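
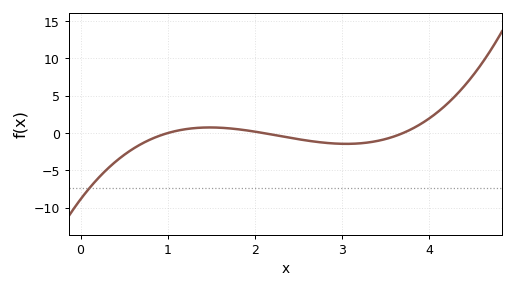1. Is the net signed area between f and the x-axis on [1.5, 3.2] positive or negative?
negative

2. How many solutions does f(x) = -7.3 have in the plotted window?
1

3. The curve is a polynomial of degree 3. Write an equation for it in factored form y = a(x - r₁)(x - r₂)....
y = 1.14(x - 1)(x - 2.1)(x - 3.7)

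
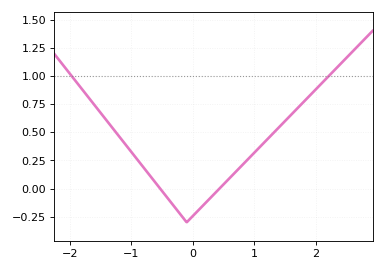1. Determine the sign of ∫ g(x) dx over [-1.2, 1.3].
positive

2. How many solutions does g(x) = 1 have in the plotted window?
2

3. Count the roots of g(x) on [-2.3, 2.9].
2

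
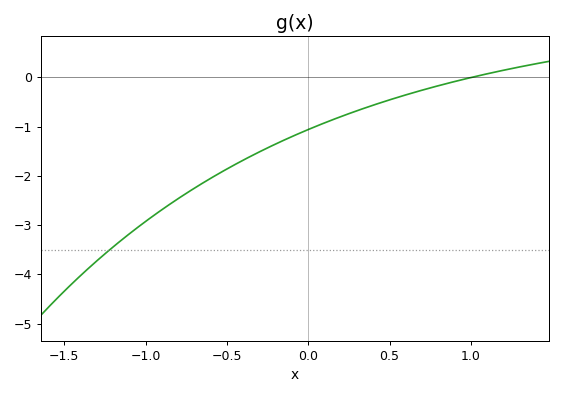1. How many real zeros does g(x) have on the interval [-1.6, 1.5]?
1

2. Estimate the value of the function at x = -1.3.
-3.73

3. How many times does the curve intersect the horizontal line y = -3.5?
1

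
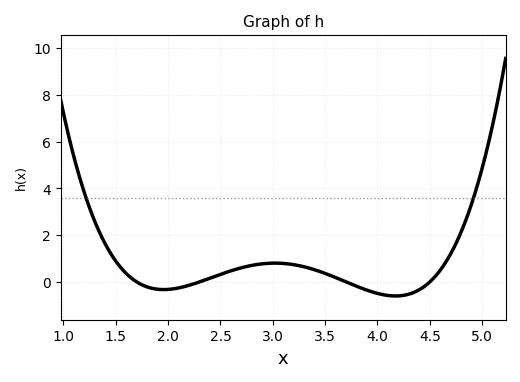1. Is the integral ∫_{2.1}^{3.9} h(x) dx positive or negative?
positive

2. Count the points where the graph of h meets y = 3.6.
2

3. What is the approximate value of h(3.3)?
0.645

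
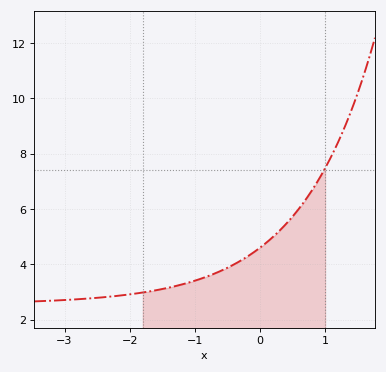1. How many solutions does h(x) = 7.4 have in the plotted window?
1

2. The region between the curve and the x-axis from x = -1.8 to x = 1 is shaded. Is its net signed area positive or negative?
positive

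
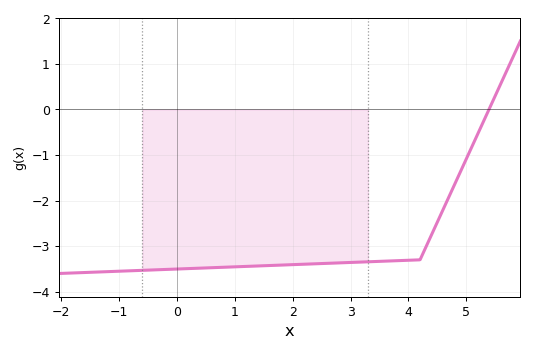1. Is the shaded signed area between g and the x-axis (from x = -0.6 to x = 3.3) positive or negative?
negative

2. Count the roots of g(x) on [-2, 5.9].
1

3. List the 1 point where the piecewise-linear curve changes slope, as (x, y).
(4.2, -3.3)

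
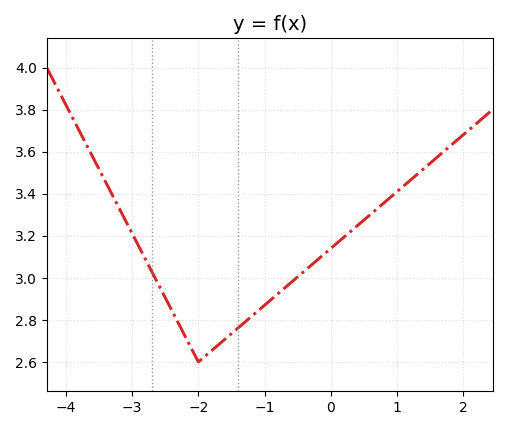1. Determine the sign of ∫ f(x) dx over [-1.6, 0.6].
positive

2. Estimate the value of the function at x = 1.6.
3.58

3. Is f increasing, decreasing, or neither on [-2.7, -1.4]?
neither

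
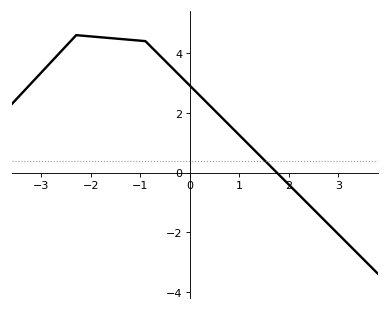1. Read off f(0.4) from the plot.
2.24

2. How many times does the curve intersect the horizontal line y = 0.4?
1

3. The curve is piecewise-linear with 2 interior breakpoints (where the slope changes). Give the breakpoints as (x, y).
(-2.3, 4.6); (-0.9, 4.4)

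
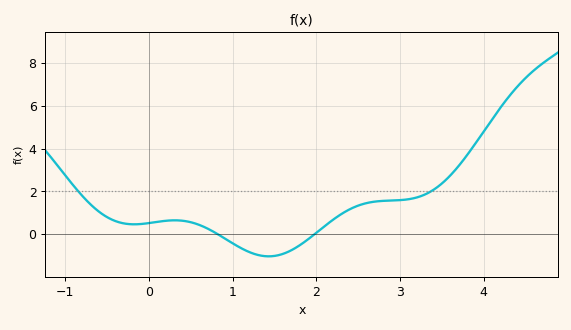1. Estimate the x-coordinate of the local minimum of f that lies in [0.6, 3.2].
1.43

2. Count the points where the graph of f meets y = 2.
2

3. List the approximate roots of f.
0.824, 1.98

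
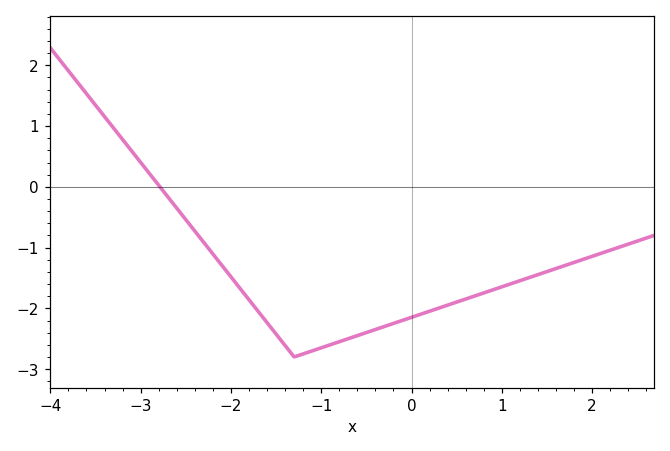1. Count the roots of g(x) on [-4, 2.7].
1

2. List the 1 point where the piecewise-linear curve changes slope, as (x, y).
(-1.3, -2.8)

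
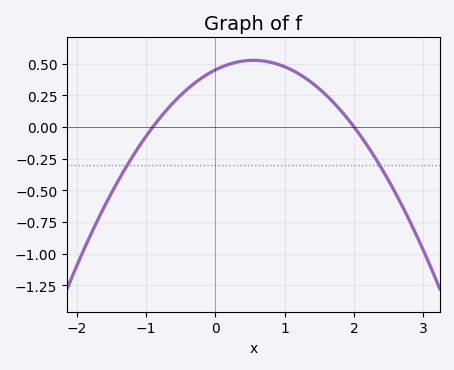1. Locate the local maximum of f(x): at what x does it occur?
0.6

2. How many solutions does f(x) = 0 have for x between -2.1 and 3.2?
2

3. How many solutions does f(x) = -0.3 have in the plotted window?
2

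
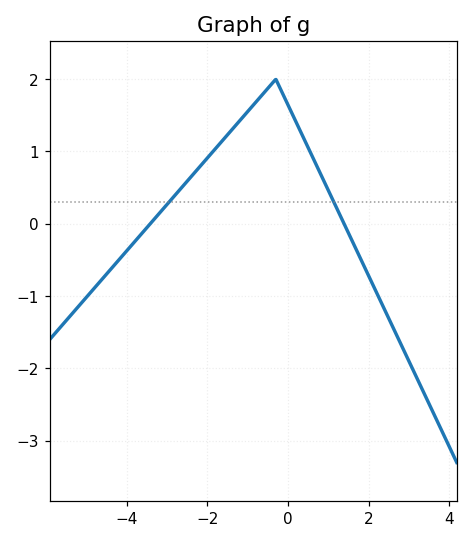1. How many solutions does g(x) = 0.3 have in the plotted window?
2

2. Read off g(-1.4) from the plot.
1.3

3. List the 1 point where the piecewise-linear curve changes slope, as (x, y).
(-0.3, 2)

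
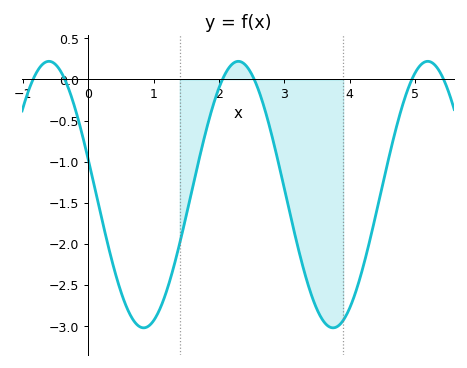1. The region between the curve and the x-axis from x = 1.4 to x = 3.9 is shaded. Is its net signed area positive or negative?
negative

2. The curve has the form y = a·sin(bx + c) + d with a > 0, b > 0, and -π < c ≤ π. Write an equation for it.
y = 1.62sin(2.2x + 2.9) - 1.4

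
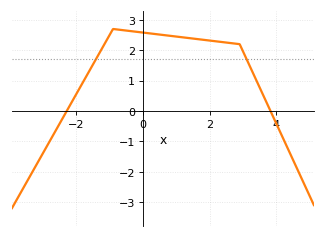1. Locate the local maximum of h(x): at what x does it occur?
-0.896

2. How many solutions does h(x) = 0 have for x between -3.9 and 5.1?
2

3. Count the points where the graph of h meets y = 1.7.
2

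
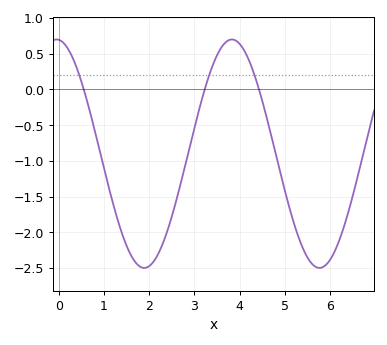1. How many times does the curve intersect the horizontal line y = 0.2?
3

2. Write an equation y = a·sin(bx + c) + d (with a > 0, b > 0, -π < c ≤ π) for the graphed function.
y = 1.6sin(1.6x + 1.7) - 0.9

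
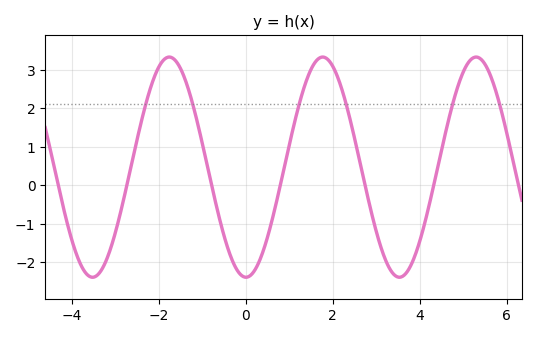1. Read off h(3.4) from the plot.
-2.3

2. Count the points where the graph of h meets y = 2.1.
6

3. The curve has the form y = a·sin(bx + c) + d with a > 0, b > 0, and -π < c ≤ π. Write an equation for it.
y = 2.86sin(1.8x - 1.6) + 0.47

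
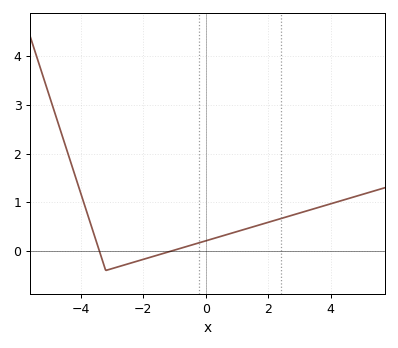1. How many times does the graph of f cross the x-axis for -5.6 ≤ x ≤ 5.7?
2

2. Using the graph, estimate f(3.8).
0.9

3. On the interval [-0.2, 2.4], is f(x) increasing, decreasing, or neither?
increasing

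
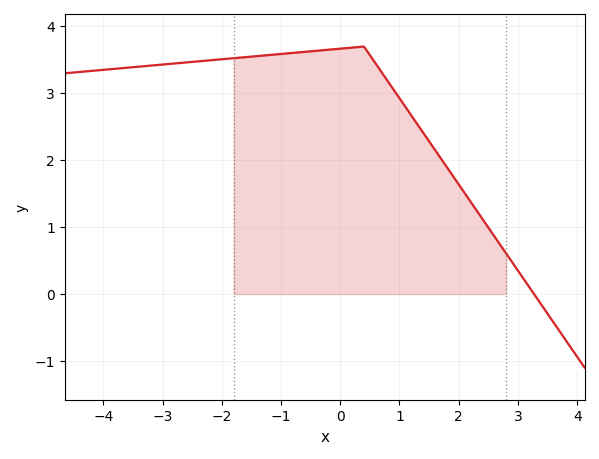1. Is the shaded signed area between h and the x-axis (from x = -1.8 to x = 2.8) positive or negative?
positive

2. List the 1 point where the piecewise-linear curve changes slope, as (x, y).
(0.4, 3.7)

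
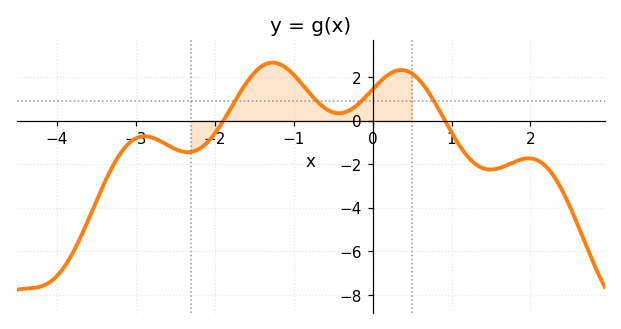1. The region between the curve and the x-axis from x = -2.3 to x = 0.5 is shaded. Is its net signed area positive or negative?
positive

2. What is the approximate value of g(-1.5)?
2.19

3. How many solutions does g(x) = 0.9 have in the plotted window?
4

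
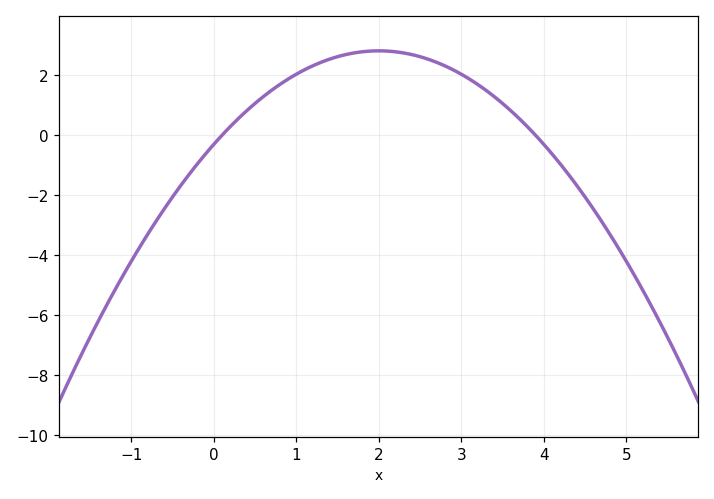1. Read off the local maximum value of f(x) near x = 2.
2.8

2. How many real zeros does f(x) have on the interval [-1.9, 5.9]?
2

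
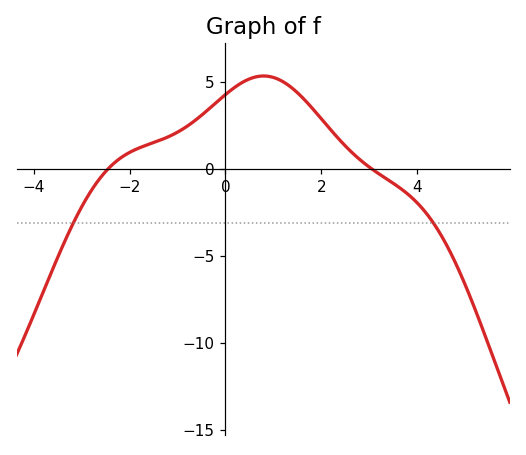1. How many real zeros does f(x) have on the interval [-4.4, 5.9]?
2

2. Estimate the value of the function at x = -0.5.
3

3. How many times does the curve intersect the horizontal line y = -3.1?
2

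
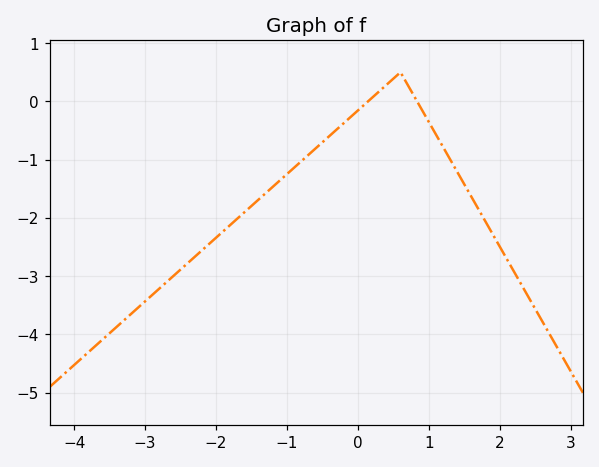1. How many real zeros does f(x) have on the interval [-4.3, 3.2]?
2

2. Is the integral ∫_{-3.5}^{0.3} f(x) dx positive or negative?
negative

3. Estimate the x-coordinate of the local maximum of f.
0.6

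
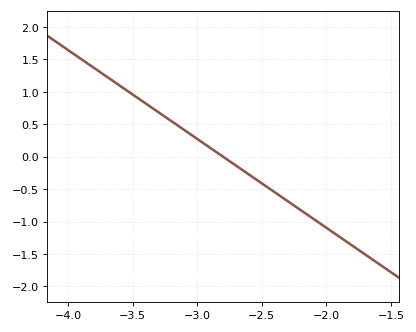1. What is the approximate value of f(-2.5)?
-0.411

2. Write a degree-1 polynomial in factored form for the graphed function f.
y = -1.37(x + 2.8)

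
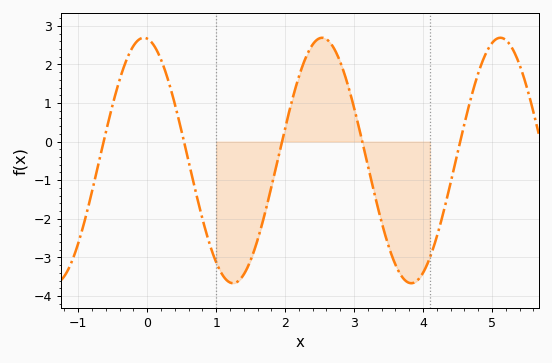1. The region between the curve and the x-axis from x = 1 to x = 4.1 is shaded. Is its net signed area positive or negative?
negative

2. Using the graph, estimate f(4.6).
0.5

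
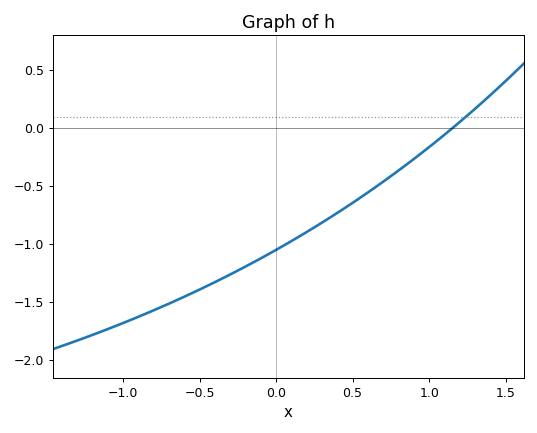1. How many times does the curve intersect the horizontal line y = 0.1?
1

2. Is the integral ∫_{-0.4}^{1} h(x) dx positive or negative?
negative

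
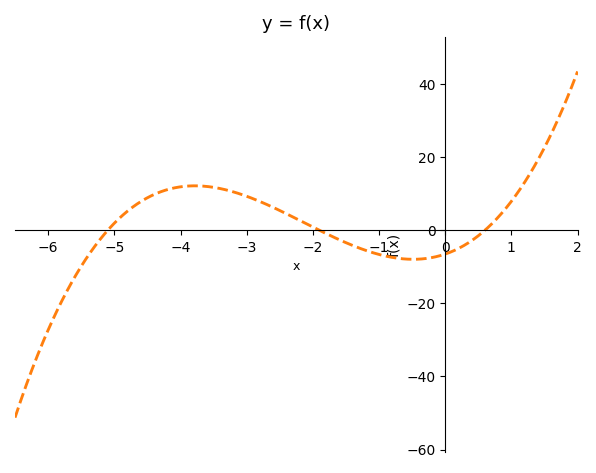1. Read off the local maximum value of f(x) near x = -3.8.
12.2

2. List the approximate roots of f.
-5.1, -1.9, 0.6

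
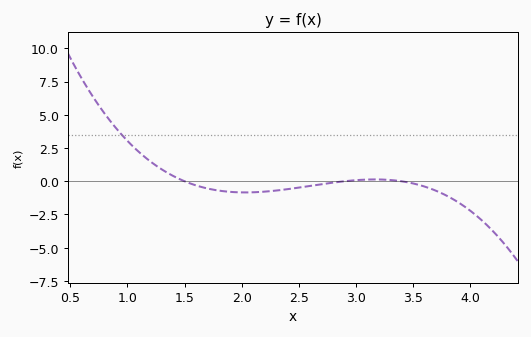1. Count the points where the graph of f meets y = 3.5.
1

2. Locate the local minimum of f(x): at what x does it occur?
2.03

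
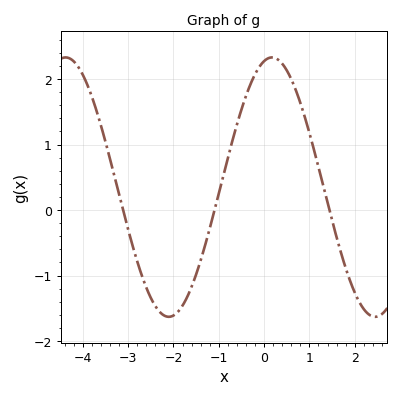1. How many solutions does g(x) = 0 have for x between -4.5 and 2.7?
3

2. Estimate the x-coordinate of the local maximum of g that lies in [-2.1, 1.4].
0.2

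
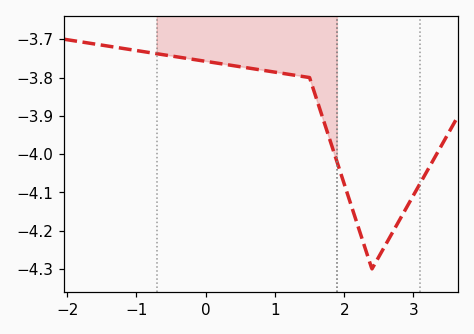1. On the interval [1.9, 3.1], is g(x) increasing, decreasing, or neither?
neither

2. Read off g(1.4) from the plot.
-3.8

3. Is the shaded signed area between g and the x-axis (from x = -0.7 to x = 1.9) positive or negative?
negative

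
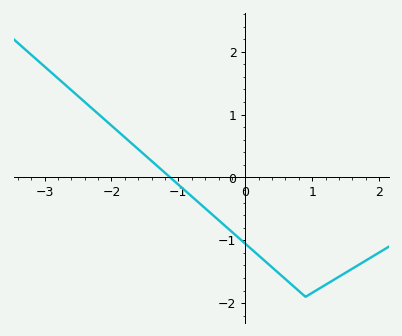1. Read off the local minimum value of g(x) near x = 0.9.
-1.9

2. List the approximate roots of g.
-1.12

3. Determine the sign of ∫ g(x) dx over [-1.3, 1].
negative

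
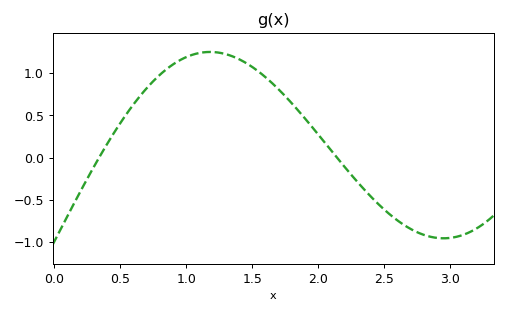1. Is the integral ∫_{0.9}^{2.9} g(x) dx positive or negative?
positive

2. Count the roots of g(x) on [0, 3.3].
2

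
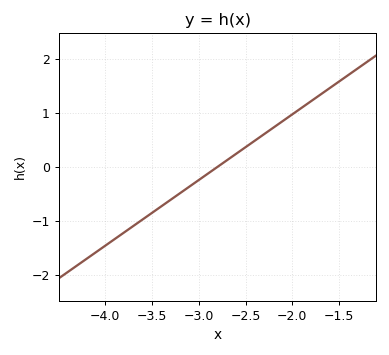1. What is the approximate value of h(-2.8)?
0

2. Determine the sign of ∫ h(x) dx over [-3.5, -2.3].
negative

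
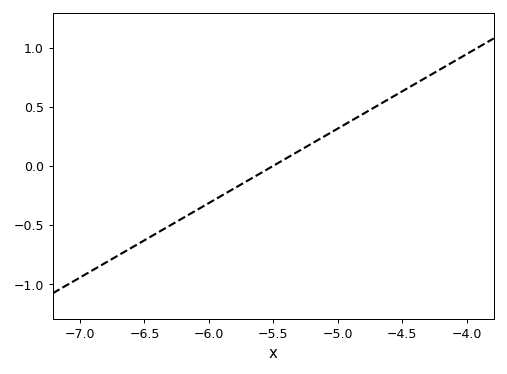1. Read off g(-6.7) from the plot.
-0.756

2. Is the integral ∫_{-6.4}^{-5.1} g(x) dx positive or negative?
negative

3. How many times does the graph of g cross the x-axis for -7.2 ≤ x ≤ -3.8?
1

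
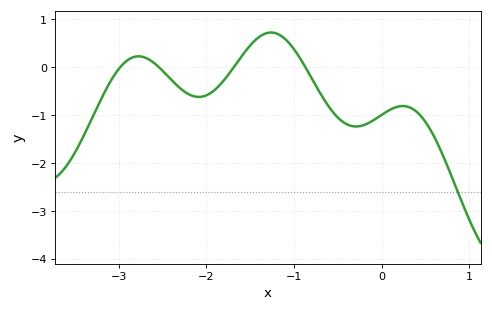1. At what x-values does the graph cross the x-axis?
-3, -2.5, -1.7, -0.9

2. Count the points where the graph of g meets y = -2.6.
1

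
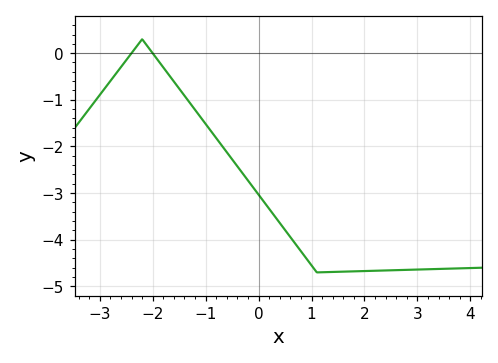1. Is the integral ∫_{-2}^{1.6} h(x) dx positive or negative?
negative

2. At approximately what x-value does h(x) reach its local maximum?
-2.2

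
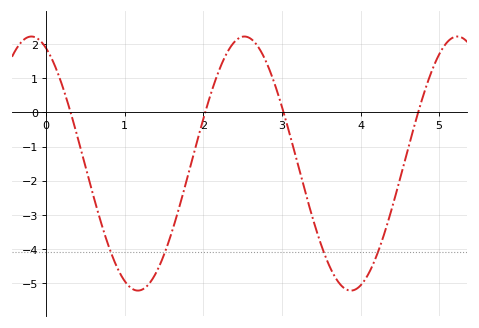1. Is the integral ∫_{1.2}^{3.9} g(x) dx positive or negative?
negative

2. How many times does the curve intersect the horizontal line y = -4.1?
4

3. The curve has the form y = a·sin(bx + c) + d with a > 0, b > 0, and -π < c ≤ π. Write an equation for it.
y = 3.73sin(2.32x + 2) - 1.5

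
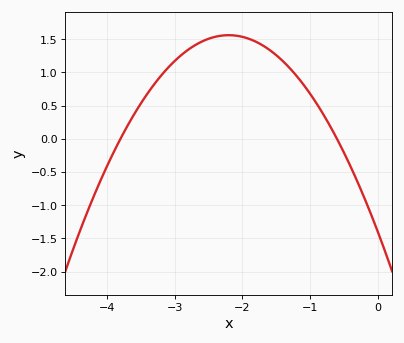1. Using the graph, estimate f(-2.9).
1.25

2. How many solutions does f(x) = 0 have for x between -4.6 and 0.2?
2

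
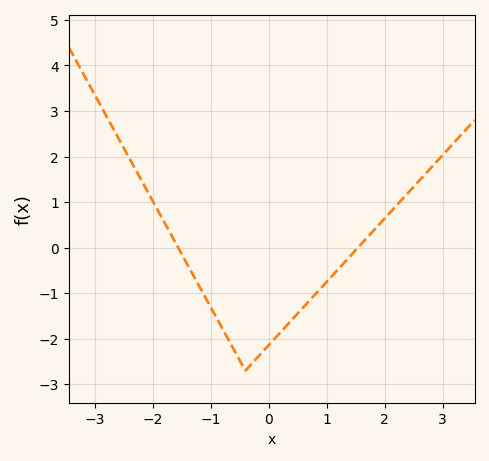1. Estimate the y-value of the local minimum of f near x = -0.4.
-2.7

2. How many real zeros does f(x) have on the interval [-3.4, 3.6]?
2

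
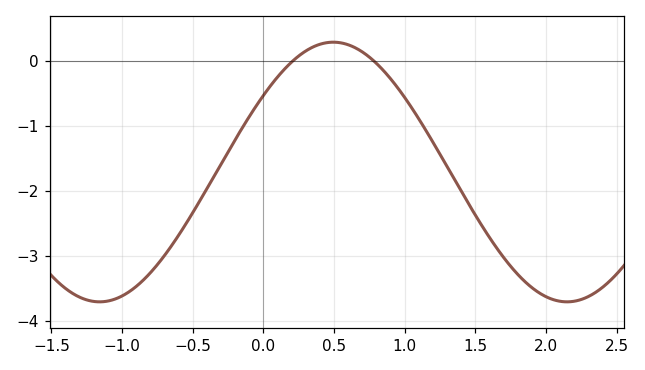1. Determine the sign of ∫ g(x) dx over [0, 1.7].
negative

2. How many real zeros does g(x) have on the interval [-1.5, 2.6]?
2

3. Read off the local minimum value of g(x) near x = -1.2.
-3.7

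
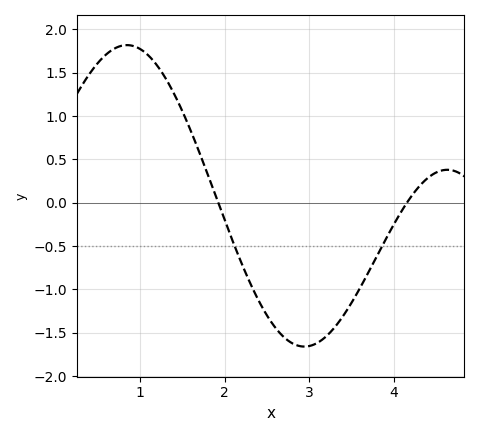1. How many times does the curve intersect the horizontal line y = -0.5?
2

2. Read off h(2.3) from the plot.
-0.927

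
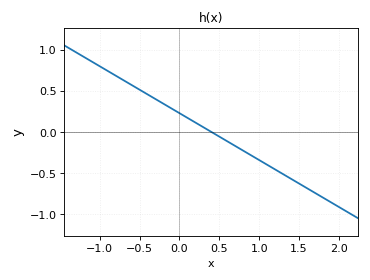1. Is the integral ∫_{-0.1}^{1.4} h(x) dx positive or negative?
negative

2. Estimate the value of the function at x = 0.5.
-0.057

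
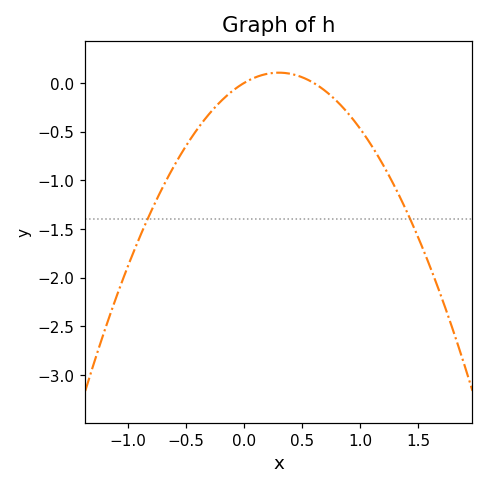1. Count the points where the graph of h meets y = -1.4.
2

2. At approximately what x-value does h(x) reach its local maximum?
0.3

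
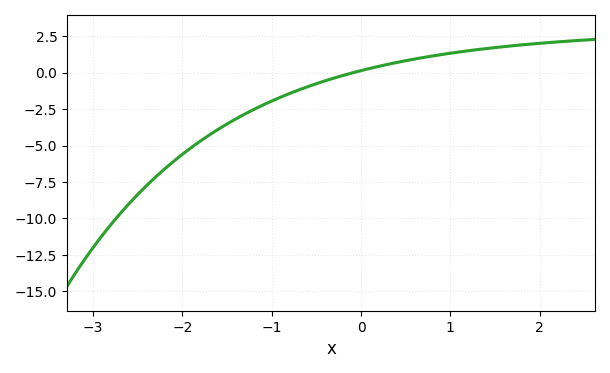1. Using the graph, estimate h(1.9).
1.96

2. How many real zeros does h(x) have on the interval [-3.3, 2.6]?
1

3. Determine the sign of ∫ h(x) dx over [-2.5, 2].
negative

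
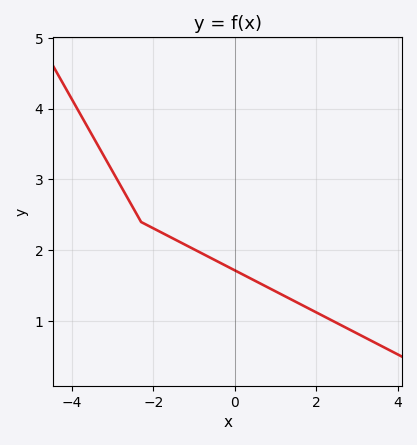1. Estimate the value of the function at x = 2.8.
0.9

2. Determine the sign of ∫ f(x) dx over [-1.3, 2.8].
positive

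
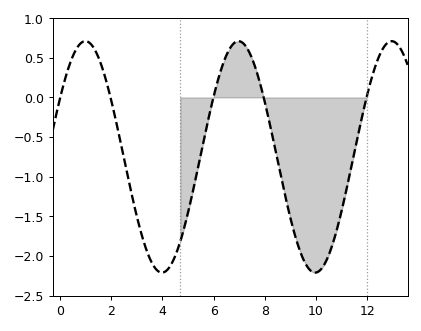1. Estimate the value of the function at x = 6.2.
0.25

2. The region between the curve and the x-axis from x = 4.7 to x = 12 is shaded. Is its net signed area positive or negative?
negative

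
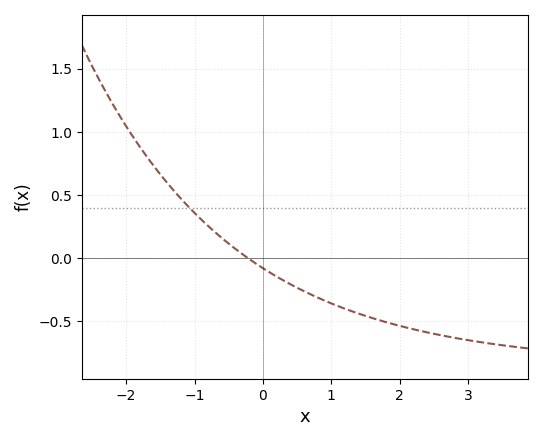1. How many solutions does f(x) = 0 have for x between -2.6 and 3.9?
1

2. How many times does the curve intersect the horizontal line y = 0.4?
1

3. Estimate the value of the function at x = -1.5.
0.65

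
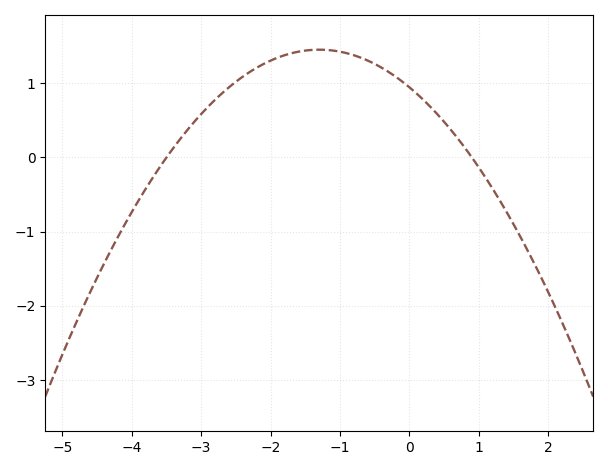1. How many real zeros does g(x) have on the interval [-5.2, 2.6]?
2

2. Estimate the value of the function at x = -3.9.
-0.6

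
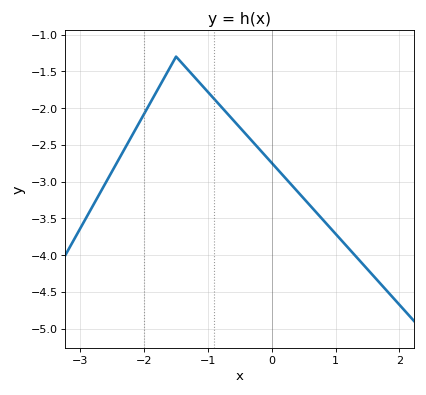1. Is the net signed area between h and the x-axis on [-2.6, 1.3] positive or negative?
negative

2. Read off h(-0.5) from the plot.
-2.26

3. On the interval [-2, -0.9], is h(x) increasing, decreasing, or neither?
neither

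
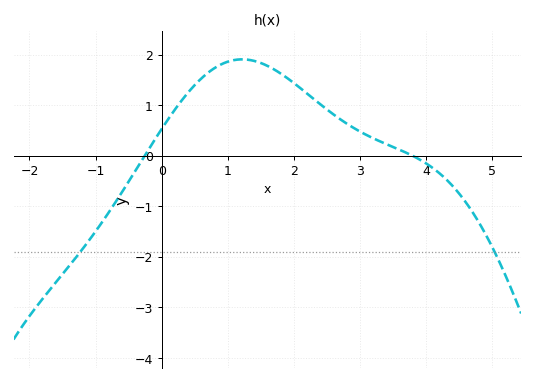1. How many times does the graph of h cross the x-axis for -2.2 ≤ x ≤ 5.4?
2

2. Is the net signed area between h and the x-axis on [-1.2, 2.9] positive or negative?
positive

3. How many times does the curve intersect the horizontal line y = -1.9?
2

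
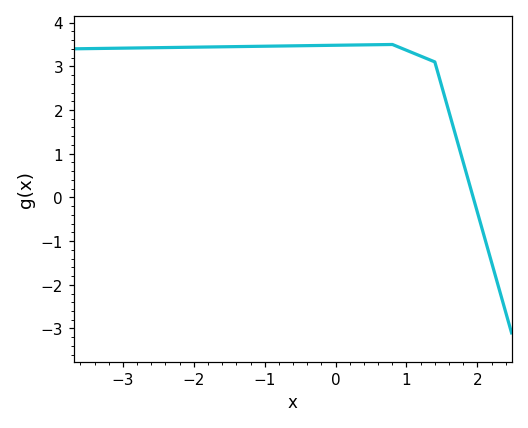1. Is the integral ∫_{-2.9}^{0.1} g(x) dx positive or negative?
positive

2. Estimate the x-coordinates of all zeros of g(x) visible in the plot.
1.94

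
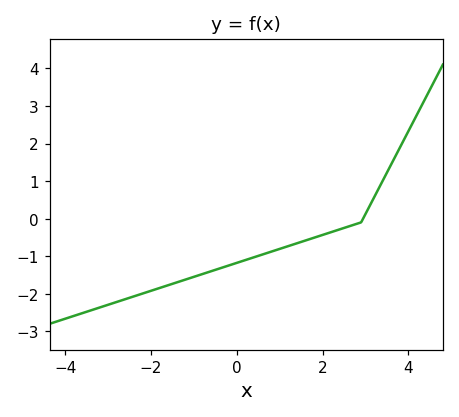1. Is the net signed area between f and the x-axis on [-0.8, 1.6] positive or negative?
negative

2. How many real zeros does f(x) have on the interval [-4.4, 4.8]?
1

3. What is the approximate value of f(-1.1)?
-1.59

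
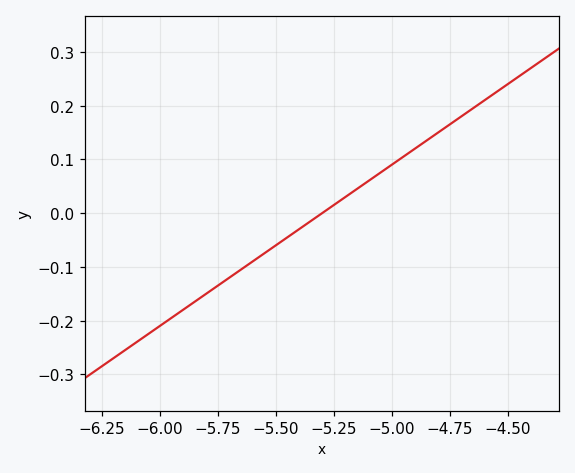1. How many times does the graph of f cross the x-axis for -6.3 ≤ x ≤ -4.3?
1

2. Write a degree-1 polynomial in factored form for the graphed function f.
y = 0.3(x + 5.3)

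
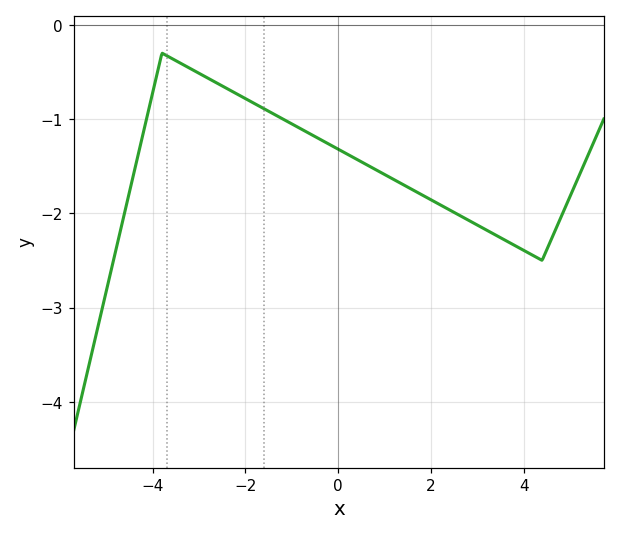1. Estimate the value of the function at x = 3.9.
-2.4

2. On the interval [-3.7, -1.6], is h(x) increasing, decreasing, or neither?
decreasing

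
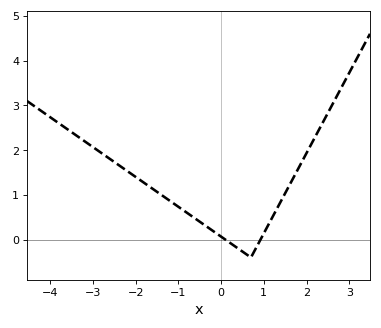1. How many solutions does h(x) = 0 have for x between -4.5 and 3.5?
2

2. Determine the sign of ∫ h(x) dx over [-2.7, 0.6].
positive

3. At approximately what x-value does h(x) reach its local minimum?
0.6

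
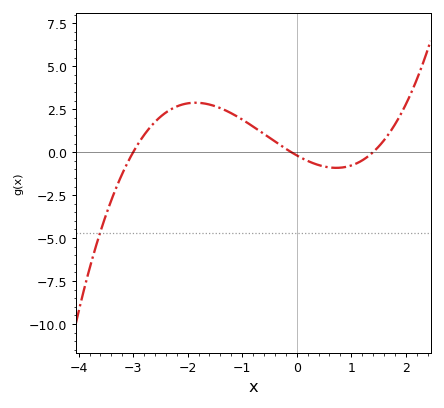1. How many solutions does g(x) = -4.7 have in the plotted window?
1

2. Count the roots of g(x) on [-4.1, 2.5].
3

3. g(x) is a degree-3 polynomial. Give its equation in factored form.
y = 0.44(x + 3)(x + 0.1)(x - 1.4)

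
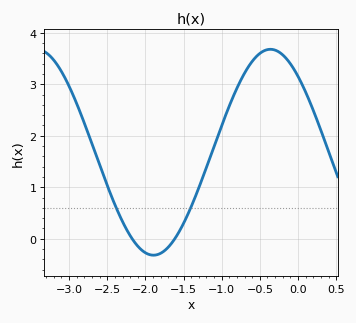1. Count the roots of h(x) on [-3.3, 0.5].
2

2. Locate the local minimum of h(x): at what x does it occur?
-1.89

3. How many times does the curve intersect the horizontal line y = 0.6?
2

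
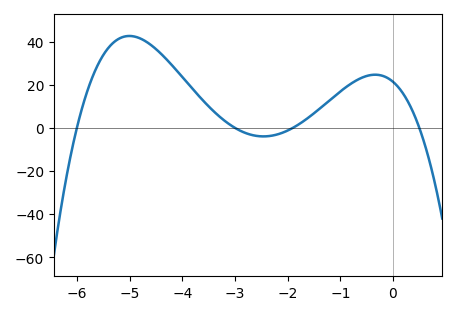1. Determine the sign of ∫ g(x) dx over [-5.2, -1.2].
positive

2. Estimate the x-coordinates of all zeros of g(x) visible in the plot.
-6, -3, -1.9, 0.5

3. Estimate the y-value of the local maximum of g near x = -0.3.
24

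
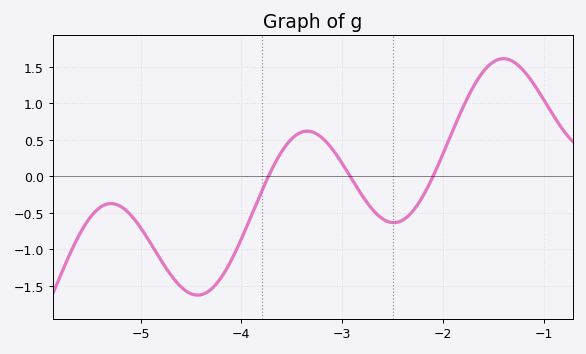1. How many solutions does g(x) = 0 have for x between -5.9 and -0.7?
3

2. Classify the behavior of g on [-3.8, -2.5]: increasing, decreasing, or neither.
neither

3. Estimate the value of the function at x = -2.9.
-0.05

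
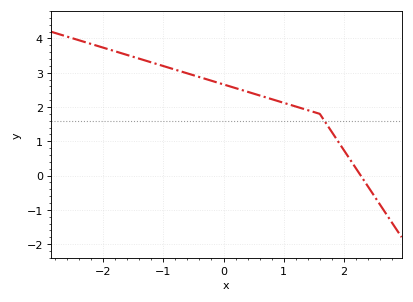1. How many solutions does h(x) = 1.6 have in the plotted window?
1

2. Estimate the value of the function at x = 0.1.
2.6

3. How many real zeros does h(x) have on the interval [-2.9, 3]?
1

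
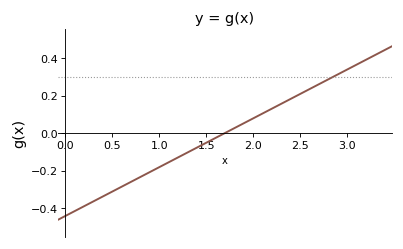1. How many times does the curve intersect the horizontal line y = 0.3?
1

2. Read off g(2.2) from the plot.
0.13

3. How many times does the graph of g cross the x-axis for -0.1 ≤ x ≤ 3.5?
1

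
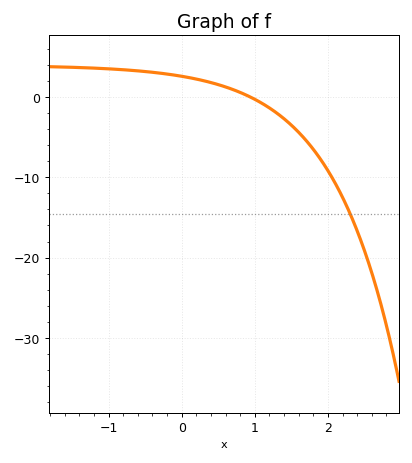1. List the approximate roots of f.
0.9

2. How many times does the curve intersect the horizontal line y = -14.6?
1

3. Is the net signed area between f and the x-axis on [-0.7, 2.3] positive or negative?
negative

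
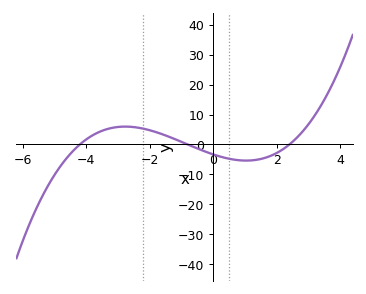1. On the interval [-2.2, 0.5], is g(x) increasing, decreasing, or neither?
decreasing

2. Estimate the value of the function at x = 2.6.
2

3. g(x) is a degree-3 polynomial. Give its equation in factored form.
y = 0.41(x + 4.2)(x + 0.8)(x - 2.4)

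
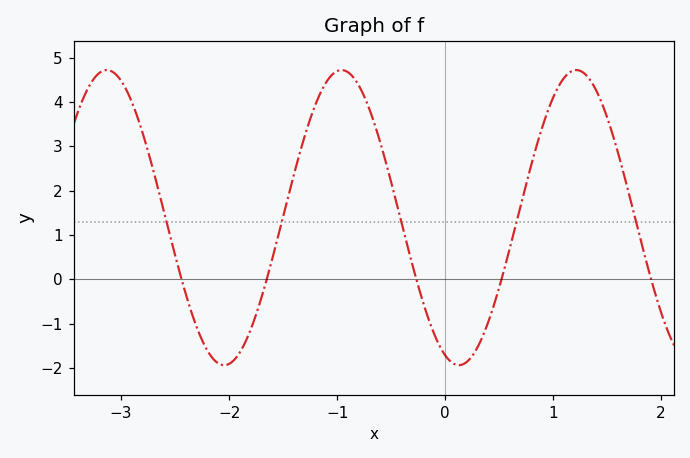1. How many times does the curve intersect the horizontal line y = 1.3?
5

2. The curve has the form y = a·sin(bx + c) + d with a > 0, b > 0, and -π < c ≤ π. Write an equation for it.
y = 3.33sin(2.9x - 1.9) + 1.39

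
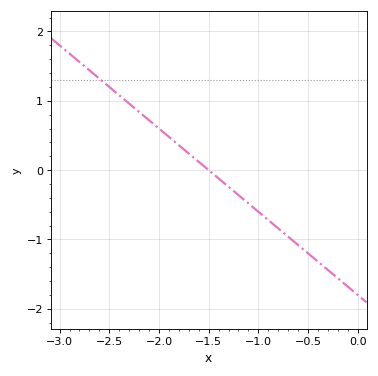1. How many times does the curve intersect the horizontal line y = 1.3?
1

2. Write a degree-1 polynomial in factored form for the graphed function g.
y = -1.2(x + 1.5)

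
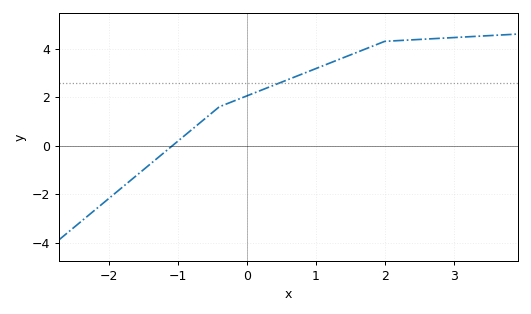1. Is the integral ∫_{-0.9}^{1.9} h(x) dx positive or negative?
positive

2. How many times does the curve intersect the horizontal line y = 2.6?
1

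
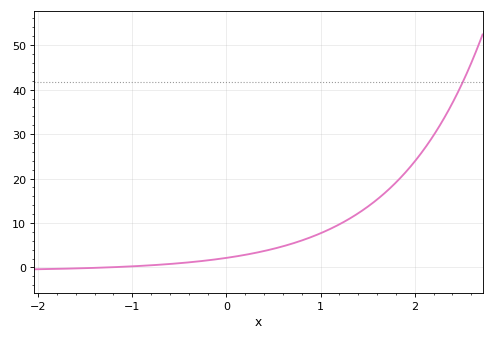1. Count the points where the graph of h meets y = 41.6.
1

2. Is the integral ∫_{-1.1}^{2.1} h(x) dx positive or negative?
positive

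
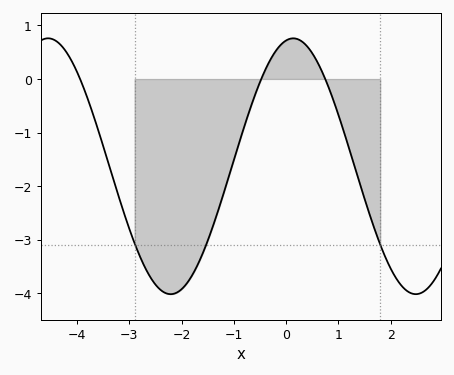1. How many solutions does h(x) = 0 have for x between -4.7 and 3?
3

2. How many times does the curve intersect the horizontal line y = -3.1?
3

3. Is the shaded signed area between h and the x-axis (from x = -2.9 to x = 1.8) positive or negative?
negative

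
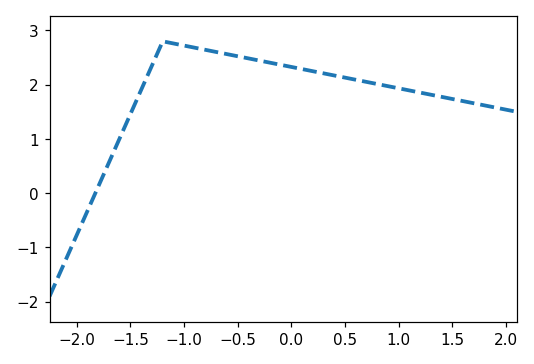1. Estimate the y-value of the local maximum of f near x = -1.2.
2.8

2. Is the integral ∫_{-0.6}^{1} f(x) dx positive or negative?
positive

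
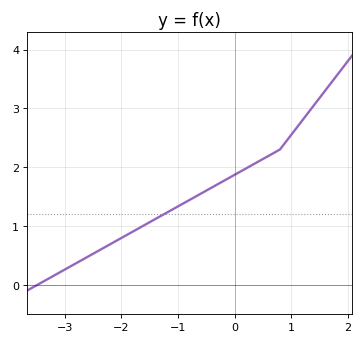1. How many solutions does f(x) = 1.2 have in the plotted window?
1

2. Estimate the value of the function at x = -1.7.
0.958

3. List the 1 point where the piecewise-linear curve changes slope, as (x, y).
(0.8, 2.3)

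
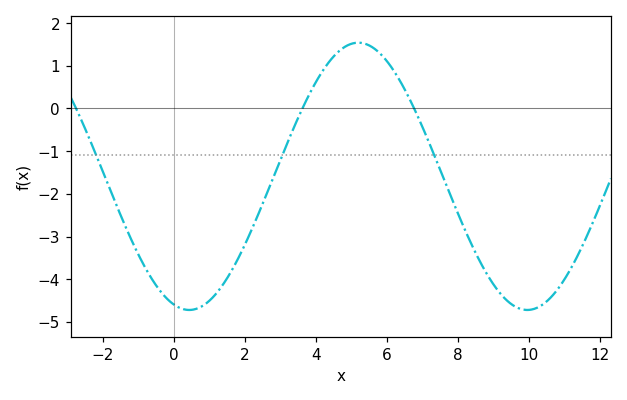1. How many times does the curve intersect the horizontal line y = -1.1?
3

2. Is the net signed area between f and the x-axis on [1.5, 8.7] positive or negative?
negative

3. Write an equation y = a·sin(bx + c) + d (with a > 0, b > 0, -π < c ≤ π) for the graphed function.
y = 3.13sin(0.66x - 1.9) - 1.59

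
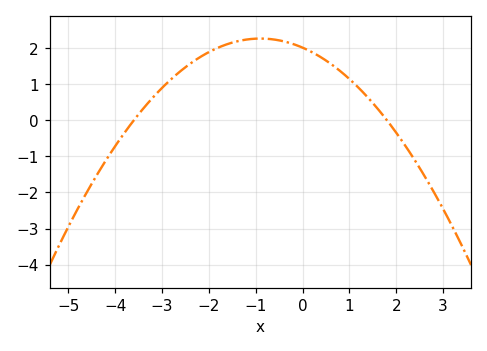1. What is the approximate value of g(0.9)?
1.26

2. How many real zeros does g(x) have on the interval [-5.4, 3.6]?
2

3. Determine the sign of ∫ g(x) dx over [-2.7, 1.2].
positive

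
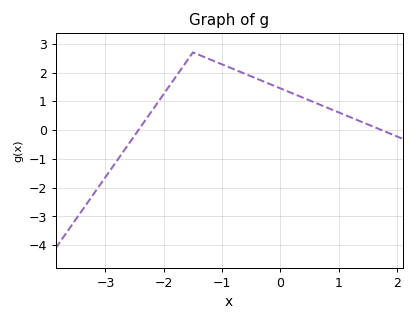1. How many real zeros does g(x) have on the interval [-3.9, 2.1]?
2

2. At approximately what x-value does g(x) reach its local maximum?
-1.5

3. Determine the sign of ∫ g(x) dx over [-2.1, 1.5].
positive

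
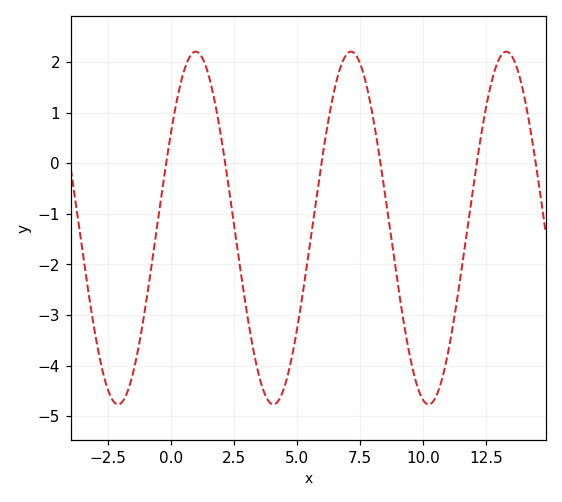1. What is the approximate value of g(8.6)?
-0.957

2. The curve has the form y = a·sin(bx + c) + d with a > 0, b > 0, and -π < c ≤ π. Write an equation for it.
y = 3.49sin(1.02x + 0.56) - 1.28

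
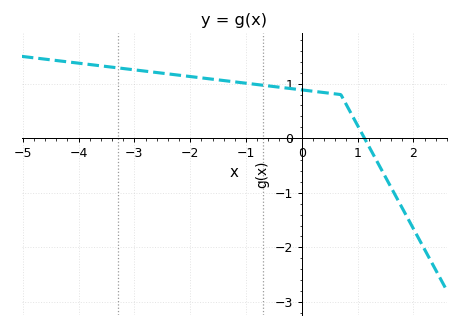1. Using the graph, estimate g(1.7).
-1.09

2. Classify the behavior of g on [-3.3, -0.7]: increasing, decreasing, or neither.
decreasing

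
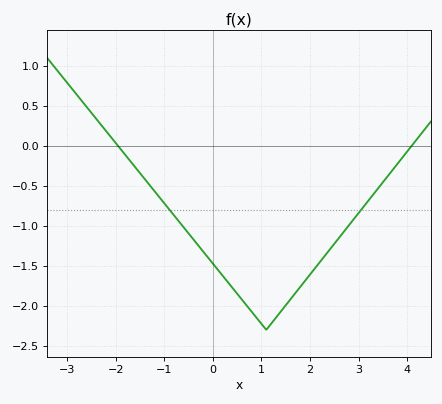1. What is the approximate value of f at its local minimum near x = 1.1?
-2.3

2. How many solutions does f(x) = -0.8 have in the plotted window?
2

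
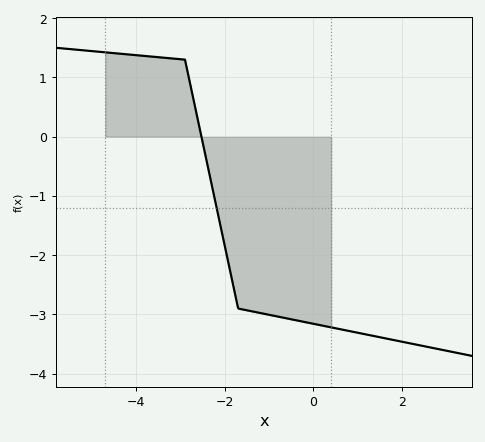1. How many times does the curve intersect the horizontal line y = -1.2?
1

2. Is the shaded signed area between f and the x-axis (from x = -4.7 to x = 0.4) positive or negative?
negative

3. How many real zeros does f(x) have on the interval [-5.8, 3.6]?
1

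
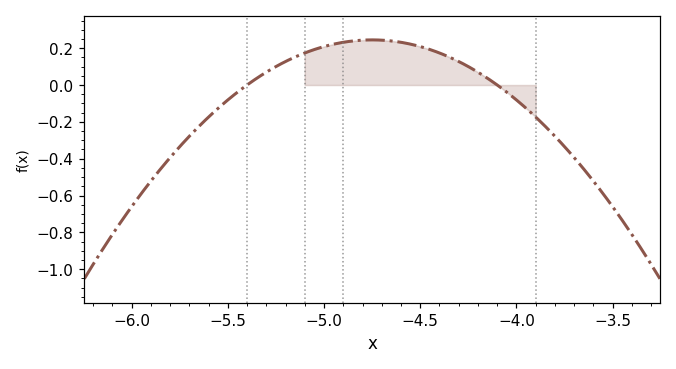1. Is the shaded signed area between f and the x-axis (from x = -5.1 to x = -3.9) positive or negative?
positive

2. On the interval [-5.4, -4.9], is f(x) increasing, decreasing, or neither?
increasing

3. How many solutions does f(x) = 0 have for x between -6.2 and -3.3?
2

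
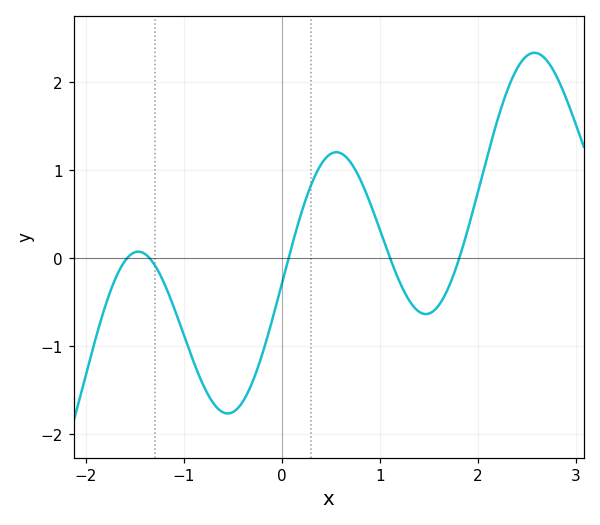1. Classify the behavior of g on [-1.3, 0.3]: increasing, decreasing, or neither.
neither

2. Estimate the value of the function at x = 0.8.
0.9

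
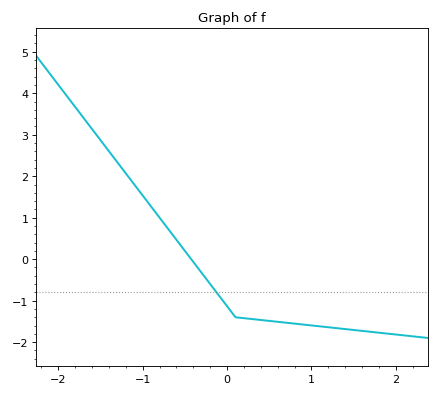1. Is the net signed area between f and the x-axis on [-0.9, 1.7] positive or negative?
negative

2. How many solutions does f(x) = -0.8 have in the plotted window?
1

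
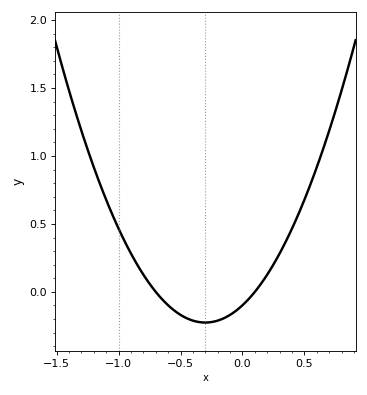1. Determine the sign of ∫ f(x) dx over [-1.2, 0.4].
positive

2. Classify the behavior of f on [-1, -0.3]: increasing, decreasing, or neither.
decreasing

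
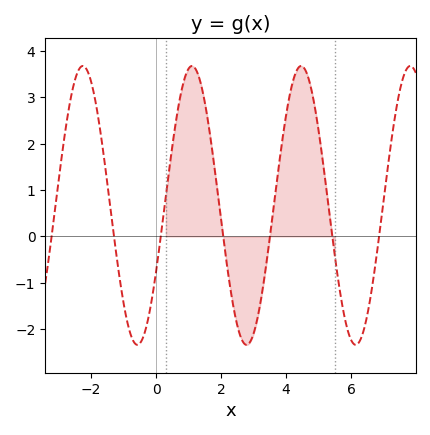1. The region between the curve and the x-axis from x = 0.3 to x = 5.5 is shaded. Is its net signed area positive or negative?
positive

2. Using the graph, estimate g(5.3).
0.684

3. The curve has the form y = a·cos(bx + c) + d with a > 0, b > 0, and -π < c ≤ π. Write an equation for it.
y = 3.01cos(1.87x - 2.06) + 0.67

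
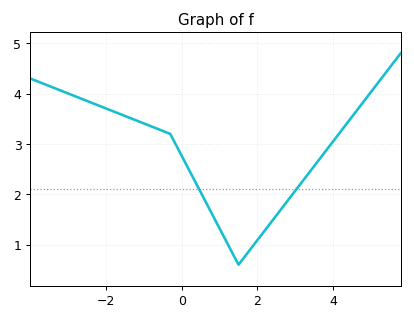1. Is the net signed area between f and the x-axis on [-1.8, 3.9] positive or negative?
positive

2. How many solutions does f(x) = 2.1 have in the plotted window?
2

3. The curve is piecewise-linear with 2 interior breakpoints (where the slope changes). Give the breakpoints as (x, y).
(-0.3, 3.2); (1.5, 0.6)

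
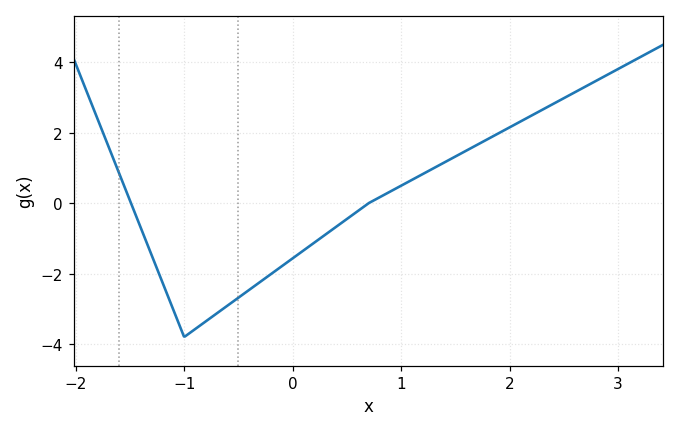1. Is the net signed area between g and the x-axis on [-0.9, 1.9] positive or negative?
negative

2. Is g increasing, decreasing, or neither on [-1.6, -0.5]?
neither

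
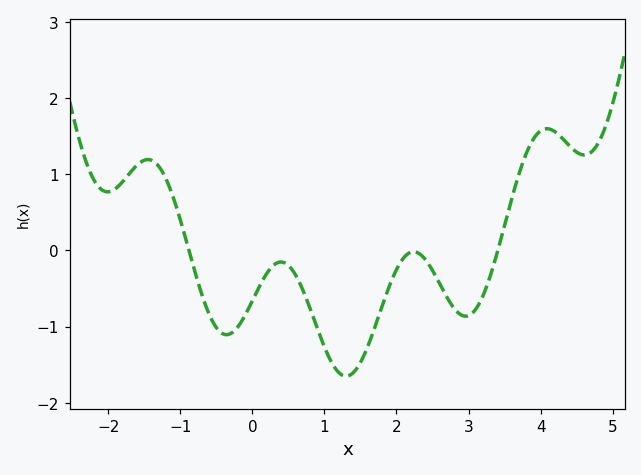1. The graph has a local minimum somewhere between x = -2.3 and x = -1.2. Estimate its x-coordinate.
-2.01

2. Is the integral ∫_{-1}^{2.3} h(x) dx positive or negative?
negative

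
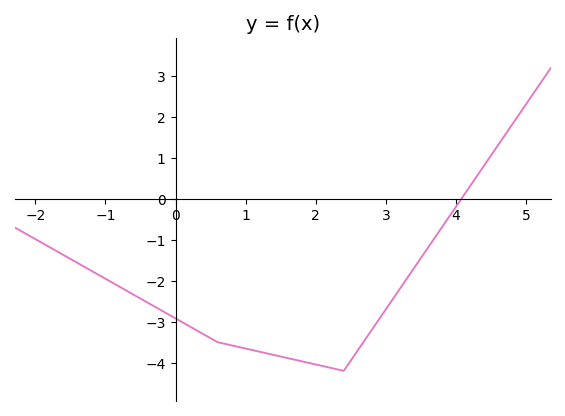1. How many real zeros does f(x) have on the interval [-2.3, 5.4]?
1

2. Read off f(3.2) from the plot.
-2.2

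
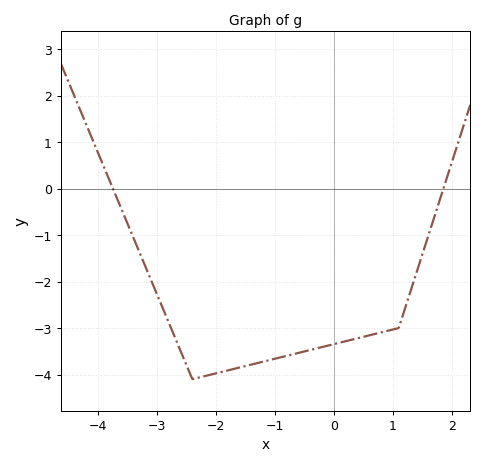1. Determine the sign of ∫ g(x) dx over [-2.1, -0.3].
negative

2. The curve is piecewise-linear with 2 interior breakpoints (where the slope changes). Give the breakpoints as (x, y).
(-2.4, -4.1); (1.1, -3)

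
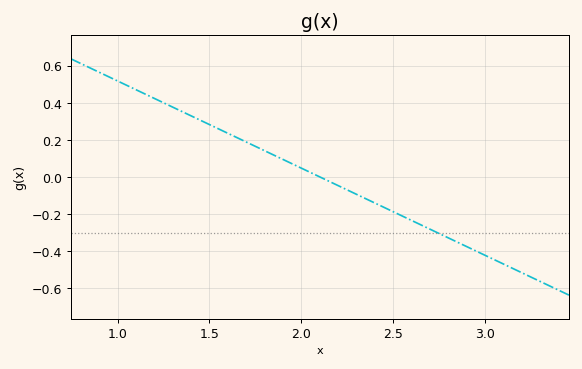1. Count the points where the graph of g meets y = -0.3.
1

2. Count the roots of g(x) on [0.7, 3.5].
1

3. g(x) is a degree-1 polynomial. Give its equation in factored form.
y = -0.47(x - 2.1)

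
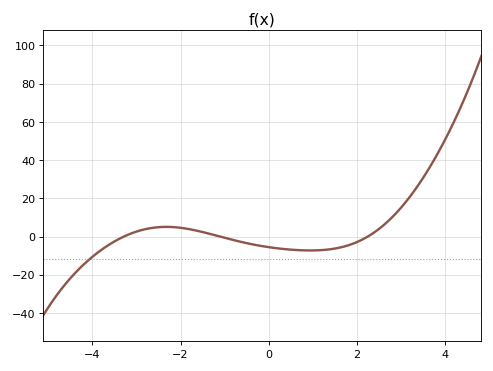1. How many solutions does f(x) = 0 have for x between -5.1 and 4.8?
3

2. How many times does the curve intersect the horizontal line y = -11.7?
1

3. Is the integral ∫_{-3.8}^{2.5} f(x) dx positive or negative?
negative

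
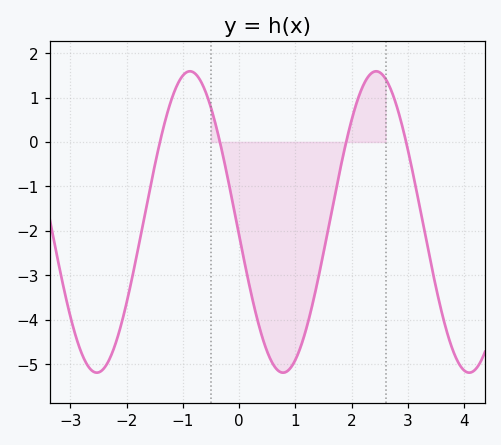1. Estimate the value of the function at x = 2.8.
0.8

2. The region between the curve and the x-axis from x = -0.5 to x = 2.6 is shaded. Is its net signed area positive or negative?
negative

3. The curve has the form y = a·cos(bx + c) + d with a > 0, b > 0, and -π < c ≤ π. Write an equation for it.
y = 3.39cos(1.9x + 1.7) - 1.8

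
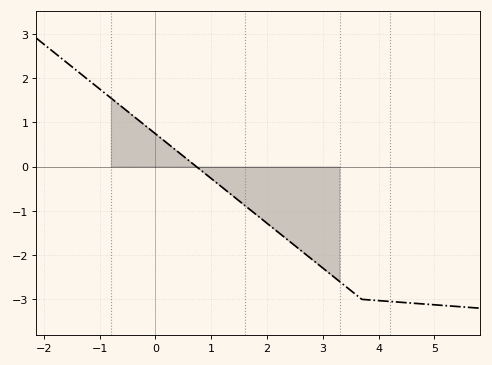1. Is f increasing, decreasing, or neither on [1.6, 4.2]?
decreasing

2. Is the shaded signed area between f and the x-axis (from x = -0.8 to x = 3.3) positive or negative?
negative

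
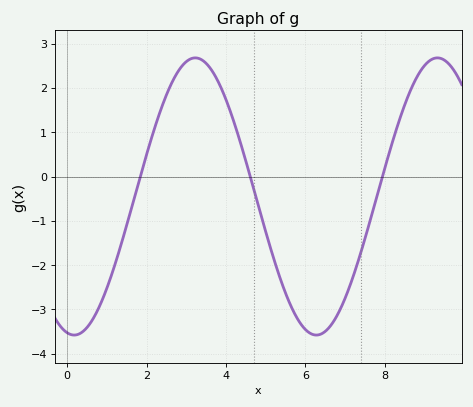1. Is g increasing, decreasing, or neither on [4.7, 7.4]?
neither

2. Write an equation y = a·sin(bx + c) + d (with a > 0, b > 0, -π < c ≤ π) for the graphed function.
y = 3.13sin(1.03x - 1.75) - 0.45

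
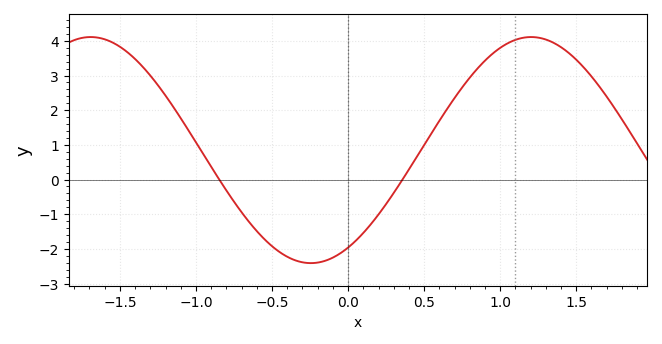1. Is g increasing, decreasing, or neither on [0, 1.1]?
increasing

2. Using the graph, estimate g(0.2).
-1.01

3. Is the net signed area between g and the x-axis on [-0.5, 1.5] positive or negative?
positive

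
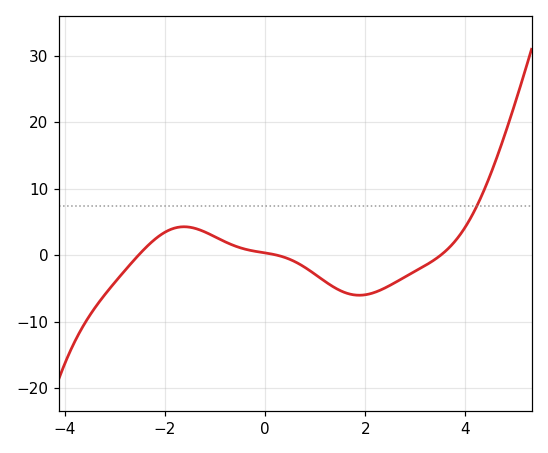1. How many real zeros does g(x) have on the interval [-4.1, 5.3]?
3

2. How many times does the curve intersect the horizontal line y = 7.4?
1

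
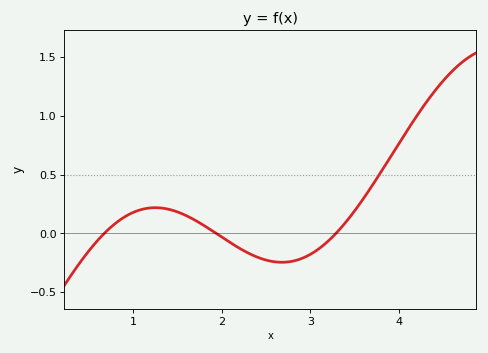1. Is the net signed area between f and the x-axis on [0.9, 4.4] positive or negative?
positive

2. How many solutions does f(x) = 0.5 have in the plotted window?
1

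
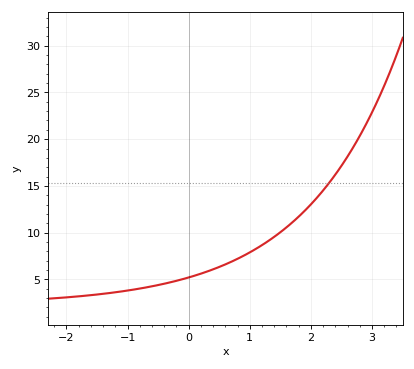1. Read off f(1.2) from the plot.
8.66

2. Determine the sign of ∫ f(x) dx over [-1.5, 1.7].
positive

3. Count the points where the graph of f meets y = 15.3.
1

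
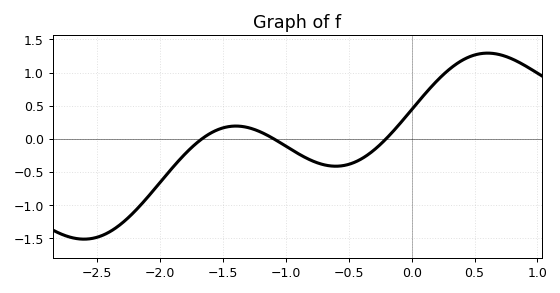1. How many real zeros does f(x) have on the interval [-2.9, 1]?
3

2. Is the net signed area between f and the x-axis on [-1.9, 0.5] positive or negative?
positive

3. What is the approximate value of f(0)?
0.44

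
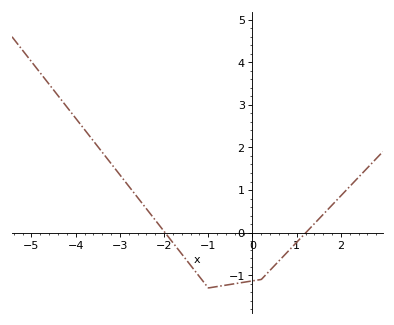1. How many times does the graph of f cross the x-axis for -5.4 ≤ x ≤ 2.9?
2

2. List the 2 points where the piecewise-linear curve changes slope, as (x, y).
(-1, -1.3); (0.2, -1.1)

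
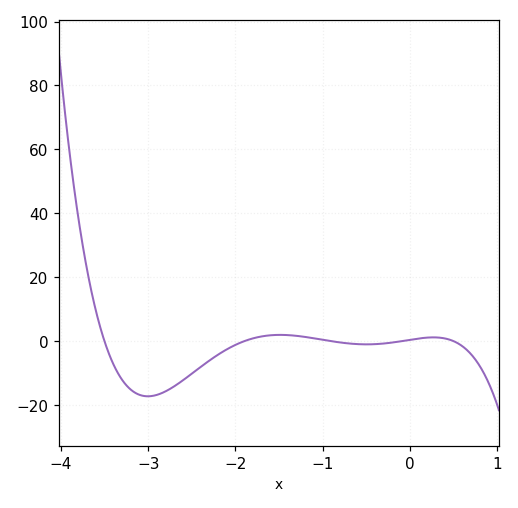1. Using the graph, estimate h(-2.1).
-2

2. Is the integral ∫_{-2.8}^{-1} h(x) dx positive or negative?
negative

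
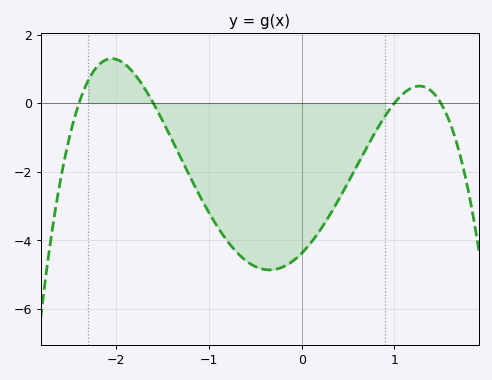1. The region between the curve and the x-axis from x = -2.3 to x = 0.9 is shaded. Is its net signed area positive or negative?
negative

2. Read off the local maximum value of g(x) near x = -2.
1.3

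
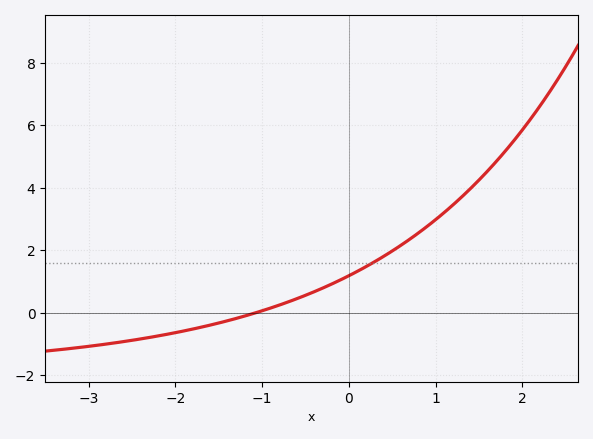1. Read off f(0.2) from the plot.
1.4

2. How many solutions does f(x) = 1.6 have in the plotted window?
1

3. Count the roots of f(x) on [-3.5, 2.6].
1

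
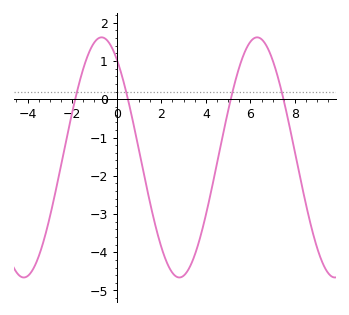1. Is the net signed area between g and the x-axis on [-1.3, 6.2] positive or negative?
negative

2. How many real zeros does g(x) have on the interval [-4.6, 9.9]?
4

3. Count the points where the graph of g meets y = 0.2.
4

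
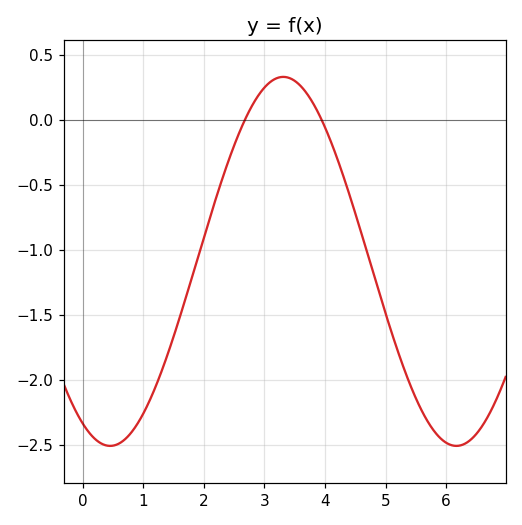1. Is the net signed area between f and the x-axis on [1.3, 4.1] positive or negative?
negative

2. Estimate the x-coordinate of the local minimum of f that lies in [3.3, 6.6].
6.17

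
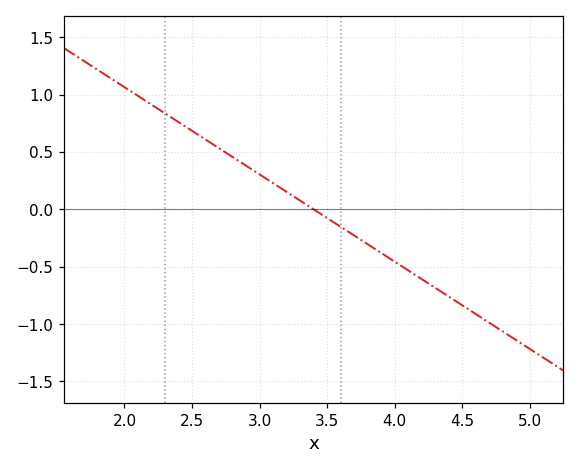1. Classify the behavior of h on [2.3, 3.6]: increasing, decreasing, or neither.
decreasing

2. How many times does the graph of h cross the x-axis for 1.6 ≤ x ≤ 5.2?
1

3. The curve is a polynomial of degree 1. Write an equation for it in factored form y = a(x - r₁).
y = -0.76(x - 3.4)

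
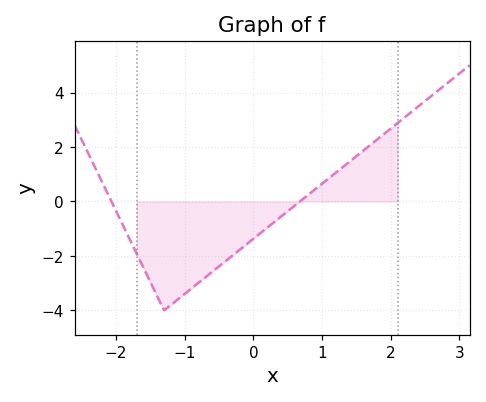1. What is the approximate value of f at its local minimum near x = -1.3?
-4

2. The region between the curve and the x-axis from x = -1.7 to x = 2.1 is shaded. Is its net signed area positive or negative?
negative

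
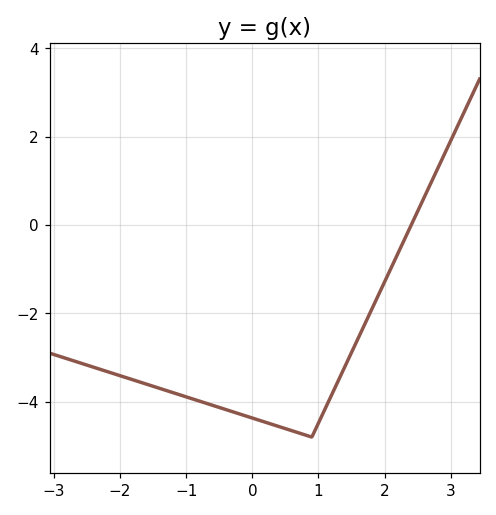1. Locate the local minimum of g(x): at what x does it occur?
0.9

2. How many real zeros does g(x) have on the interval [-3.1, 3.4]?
1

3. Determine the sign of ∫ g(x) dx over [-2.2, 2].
negative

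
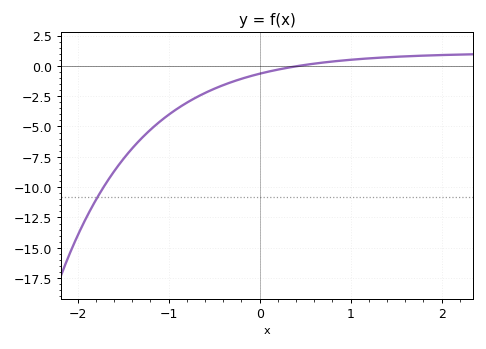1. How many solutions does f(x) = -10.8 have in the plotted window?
1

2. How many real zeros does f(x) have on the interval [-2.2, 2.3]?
1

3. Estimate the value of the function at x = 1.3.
0.663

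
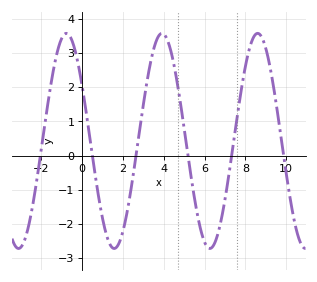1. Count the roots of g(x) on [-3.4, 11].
6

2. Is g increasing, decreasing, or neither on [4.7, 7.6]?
neither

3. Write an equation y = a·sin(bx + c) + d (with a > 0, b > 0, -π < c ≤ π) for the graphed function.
y = 3.15sin(1.34x + 2.61) + 0.43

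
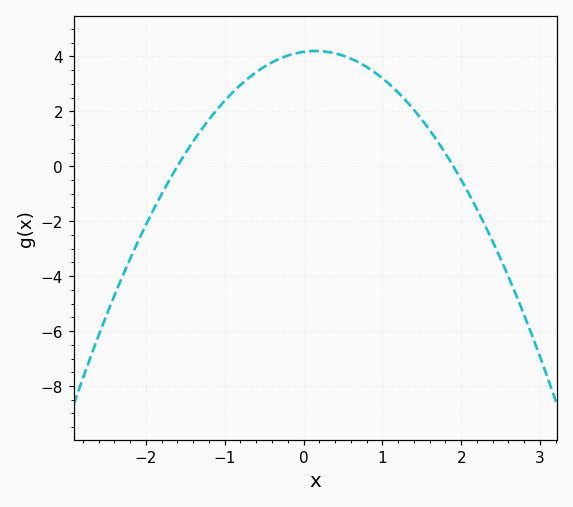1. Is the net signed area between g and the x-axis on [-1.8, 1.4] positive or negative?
positive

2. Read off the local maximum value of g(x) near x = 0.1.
4.2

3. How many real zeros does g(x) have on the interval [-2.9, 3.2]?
2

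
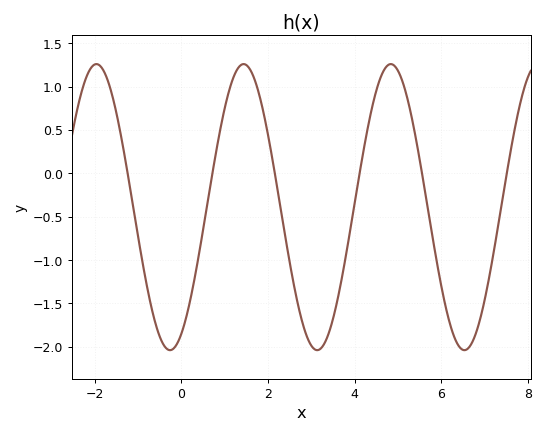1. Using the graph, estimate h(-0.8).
-1.28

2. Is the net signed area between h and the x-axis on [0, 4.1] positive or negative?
negative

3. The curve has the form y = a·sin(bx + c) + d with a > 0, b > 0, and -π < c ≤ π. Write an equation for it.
y = 1.65sin(1.85x - 1.09) - 0.39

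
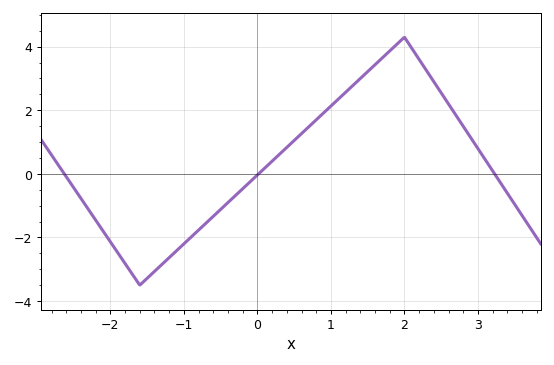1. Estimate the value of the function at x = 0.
0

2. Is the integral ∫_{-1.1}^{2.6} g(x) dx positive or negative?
positive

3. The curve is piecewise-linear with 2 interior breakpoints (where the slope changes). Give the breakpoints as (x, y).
(-1.6, -3.5); (2, 4.3)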